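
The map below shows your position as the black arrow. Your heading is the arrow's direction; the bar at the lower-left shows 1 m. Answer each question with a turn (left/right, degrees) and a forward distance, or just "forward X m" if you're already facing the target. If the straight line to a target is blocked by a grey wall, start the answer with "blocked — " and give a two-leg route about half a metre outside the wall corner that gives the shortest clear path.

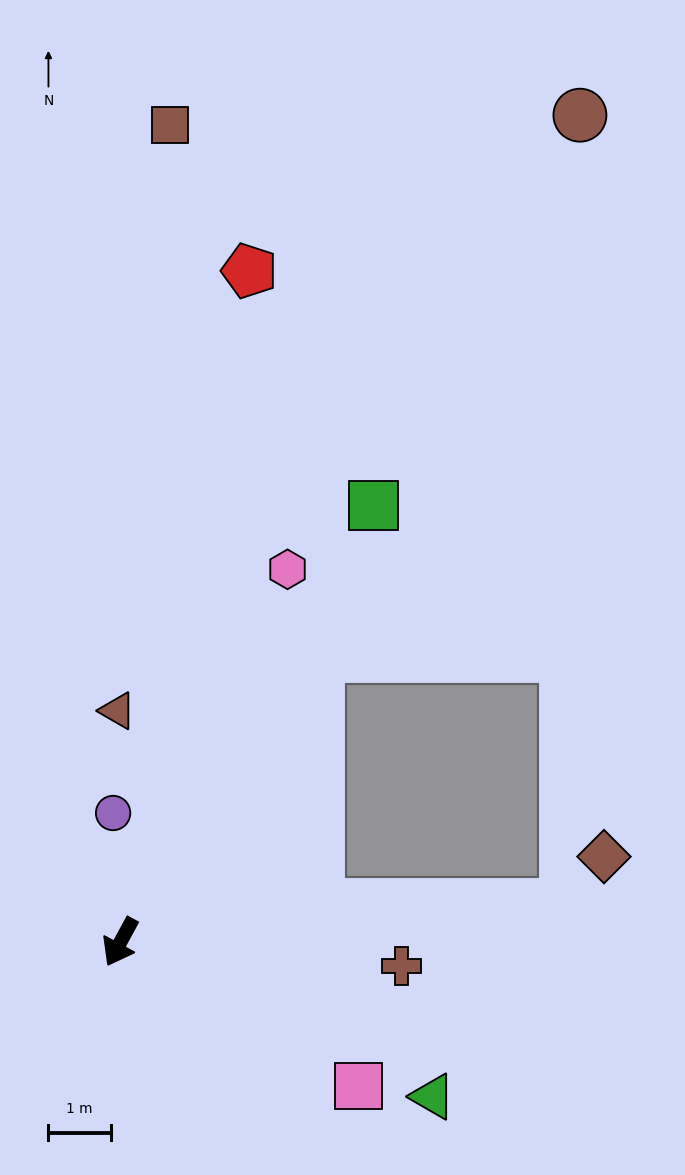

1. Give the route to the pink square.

turn left 87°, forward 4.5 m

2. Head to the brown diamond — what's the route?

blocked — turn left 123°, forward 7.2 m, then turn left 48°, forward 1.0 m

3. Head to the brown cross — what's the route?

turn left 114°, forward 4.5 m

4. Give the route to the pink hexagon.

turn right 176°, forward 6.6 m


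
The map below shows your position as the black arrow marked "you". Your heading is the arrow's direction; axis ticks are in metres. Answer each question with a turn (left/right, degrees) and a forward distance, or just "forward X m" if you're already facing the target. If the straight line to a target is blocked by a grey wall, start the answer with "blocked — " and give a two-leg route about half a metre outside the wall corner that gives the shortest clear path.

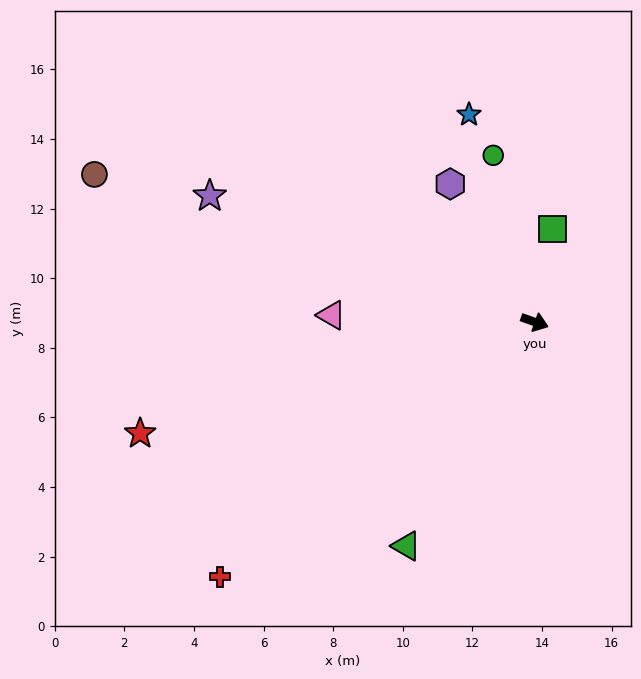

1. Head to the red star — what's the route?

turn right 145°, forward 11.8 m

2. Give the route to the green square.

turn left 99°, forward 2.7 m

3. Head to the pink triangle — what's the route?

turn right 162°, forward 5.8 m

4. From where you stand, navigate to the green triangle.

turn right 100°, forward 7.4 m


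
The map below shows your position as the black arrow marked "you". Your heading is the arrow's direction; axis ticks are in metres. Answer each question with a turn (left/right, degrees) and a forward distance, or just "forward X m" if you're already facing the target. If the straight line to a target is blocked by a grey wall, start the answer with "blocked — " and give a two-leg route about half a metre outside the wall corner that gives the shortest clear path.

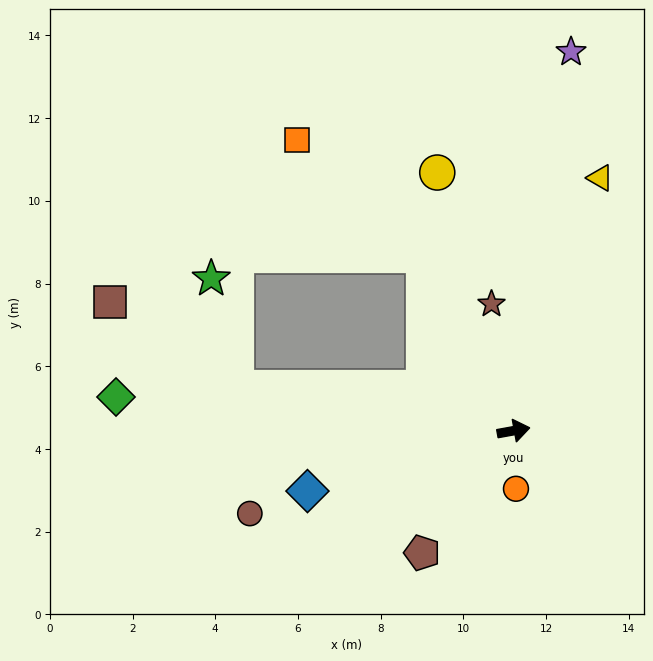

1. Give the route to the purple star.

turn left 71°, forward 9.3 m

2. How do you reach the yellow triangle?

turn left 61°, forward 6.5 m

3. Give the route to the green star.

blocked — turn left 161°, forward 6.8 m, then turn right 68°, forward 2.7 m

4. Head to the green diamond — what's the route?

turn left 165°, forward 9.6 m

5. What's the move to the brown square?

blocked — turn left 161°, forward 6.8 m, then turn right 25°, forward 3.7 m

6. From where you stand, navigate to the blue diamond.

turn right 174°, forward 5.2 m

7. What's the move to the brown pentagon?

turn right 137°, forward 3.7 m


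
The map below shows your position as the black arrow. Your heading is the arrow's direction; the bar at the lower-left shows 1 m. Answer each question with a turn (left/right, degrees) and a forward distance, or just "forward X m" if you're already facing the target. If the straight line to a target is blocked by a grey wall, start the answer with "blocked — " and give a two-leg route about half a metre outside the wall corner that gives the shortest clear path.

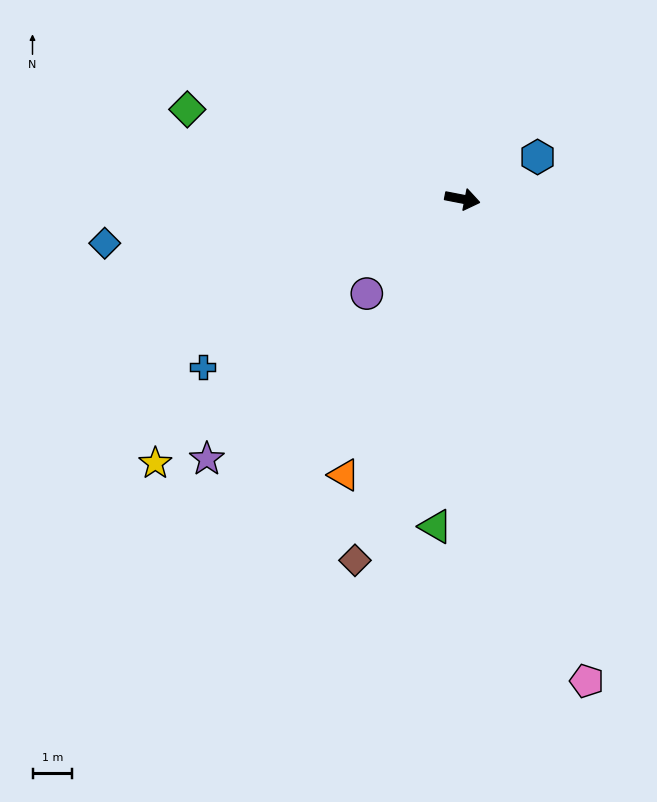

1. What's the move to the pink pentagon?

turn right 65°, forward 12.6 m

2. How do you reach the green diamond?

turn left 173°, forward 7.3 m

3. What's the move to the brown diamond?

turn right 96°, forward 9.6 m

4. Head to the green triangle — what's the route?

turn right 84°, forward 8.3 m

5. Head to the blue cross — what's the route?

turn right 136°, forward 7.8 m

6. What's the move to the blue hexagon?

turn left 40°, forward 2.2 m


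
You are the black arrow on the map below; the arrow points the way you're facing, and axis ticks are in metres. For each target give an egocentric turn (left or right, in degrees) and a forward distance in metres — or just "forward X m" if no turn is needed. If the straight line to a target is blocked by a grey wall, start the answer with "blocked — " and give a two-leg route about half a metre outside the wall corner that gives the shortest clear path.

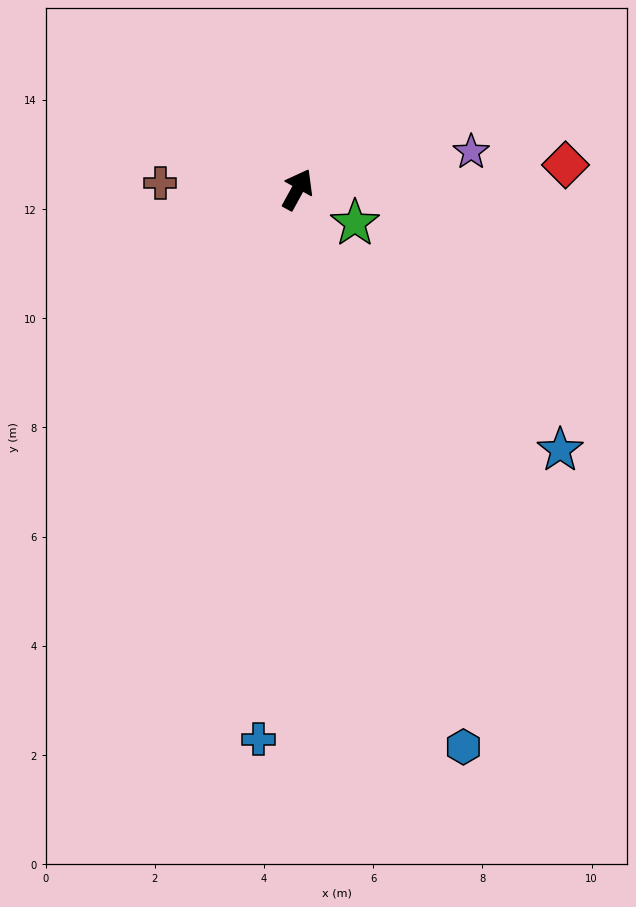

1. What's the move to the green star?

turn right 92°, forward 1.2 m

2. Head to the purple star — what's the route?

turn right 49°, forward 3.3 m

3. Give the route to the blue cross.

turn right 155°, forward 10.1 m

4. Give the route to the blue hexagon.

turn right 135°, forward 10.7 m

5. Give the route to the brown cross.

turn left 116°, forward 2.5 m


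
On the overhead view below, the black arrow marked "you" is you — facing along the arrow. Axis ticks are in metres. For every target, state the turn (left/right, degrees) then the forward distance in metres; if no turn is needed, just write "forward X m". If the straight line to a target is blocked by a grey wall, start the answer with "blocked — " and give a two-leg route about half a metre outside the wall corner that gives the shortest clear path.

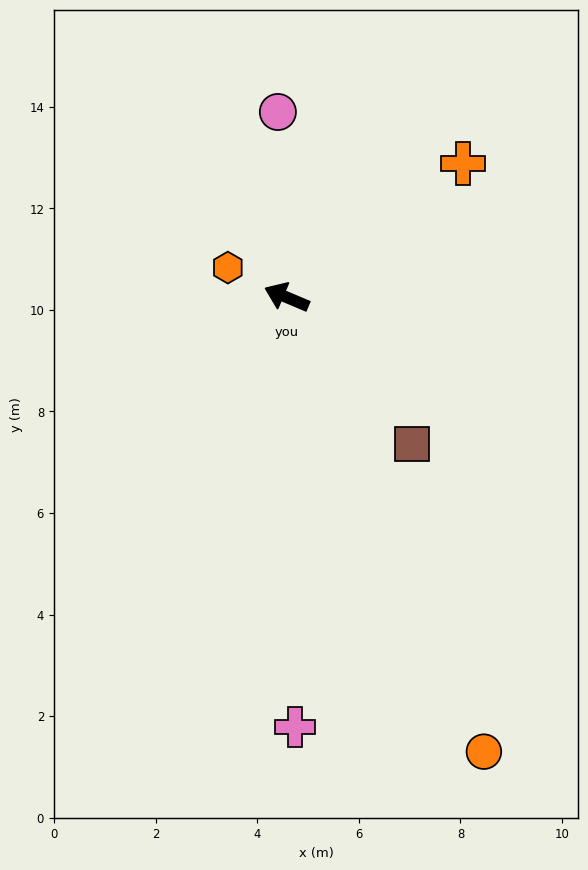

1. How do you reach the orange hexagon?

turn right 4°, forward 1.3 m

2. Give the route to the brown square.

turn left 153°, forward 3.8 m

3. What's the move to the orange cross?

turn right 120°, forward 4.4 m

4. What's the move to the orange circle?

turn left 136°, forward 9.8 m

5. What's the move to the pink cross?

turn left 114°, forward 8.5 m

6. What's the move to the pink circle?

turn right 64°, forward 3.7 m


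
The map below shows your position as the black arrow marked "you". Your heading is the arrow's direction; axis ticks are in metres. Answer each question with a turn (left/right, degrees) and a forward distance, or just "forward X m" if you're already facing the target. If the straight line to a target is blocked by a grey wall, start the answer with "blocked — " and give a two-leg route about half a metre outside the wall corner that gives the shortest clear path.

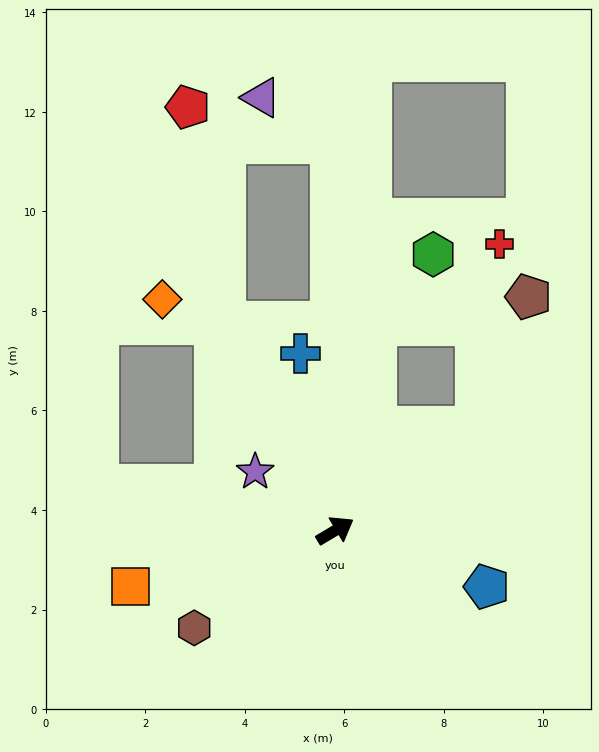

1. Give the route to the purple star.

turn left 113°, forward 2.0 m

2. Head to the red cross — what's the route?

blocked — turn left 5°, forward 3.5 m, then turn left 47°, forward 3.7 m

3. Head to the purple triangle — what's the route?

blocked — turn left 60°, forward 7.8 m, then turn left 56°, forward 1.7 m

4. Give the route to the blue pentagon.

turn right 51°, forward 3.2 m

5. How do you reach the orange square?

turn left 164°, forward 4.3 m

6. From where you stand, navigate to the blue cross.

turn left 70°, forward 3.6 m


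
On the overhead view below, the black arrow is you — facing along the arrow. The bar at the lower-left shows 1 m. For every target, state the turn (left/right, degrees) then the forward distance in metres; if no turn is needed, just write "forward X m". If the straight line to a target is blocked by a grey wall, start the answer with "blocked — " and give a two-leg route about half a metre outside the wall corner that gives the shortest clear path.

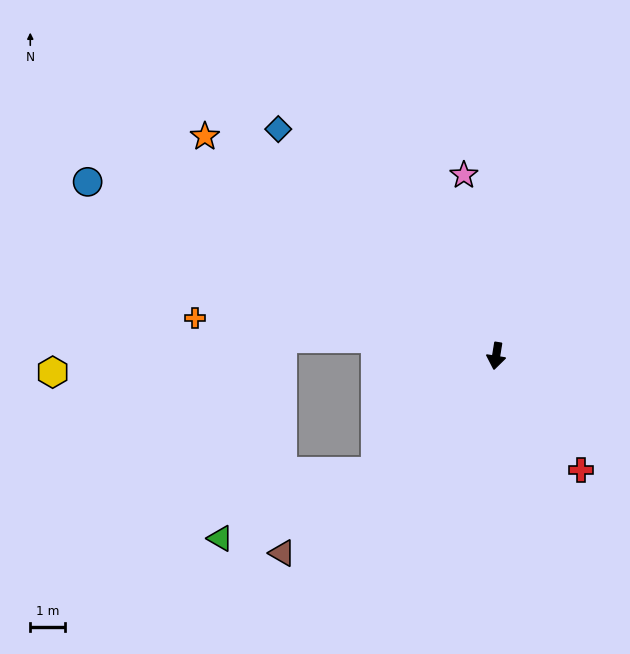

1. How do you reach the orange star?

turn right 118°, forward 10.6 m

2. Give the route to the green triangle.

blocked — turn right 37°, forward 4.9 m, then turn right 20°, forward 4.9 m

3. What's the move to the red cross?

turn left 46°, forward 4.1 m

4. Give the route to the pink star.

turn right 161°, forward 5.4 m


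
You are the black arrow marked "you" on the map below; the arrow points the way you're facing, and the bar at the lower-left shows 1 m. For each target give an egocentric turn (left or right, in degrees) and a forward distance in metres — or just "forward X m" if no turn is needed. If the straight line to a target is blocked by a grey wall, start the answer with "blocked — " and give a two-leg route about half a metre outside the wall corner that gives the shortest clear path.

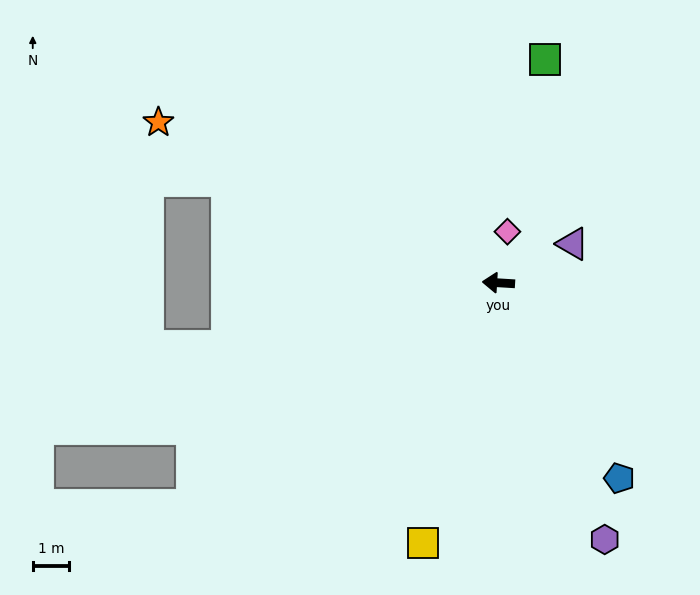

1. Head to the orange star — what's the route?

turn right 22°, forward 10.4 m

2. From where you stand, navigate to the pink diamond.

turn right 96°, forward 1.4 m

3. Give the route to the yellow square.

turn left 77°, forward 7.5 m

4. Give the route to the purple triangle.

turn right 149°, forward 2.3 m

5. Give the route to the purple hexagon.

turn left 116°, forward 7.7 m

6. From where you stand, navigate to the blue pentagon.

turn left 125°, forward 6.3 m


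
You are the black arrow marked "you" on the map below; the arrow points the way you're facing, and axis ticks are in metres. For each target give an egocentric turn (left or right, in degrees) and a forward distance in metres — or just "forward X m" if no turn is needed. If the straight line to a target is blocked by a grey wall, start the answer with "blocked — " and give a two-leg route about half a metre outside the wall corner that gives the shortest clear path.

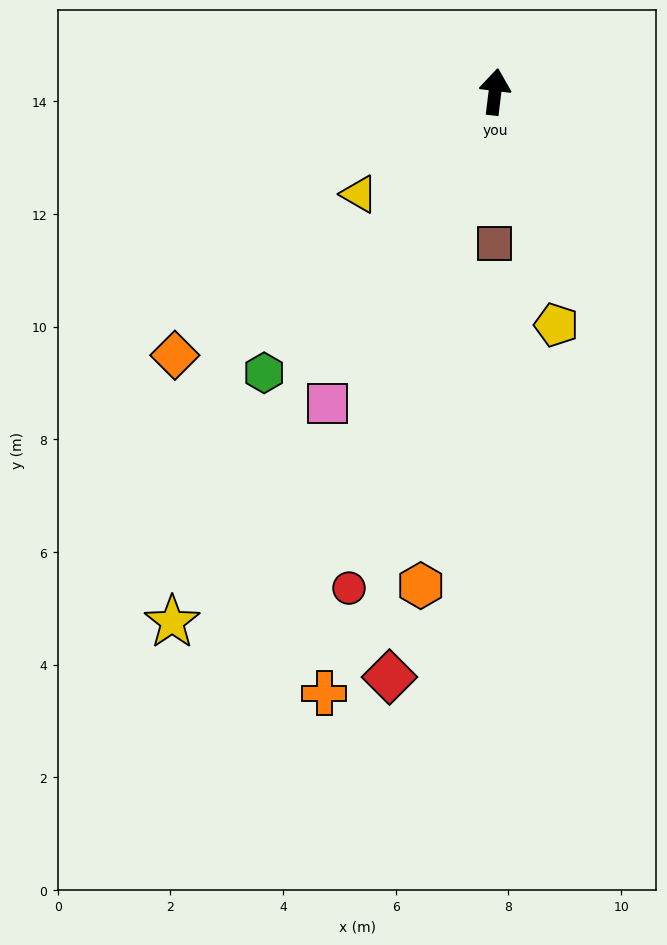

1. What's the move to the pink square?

turn left 159°, forward 6.3 m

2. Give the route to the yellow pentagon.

turn right 158°, forward 4.3 m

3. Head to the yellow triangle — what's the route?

turn left 134°, forward 3.0 m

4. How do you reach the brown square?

turn right 173°, forward 2.7 m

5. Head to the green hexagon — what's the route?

turn left 148°, forward 6.5 m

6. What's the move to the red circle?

turn left 171°, forward 9.2 m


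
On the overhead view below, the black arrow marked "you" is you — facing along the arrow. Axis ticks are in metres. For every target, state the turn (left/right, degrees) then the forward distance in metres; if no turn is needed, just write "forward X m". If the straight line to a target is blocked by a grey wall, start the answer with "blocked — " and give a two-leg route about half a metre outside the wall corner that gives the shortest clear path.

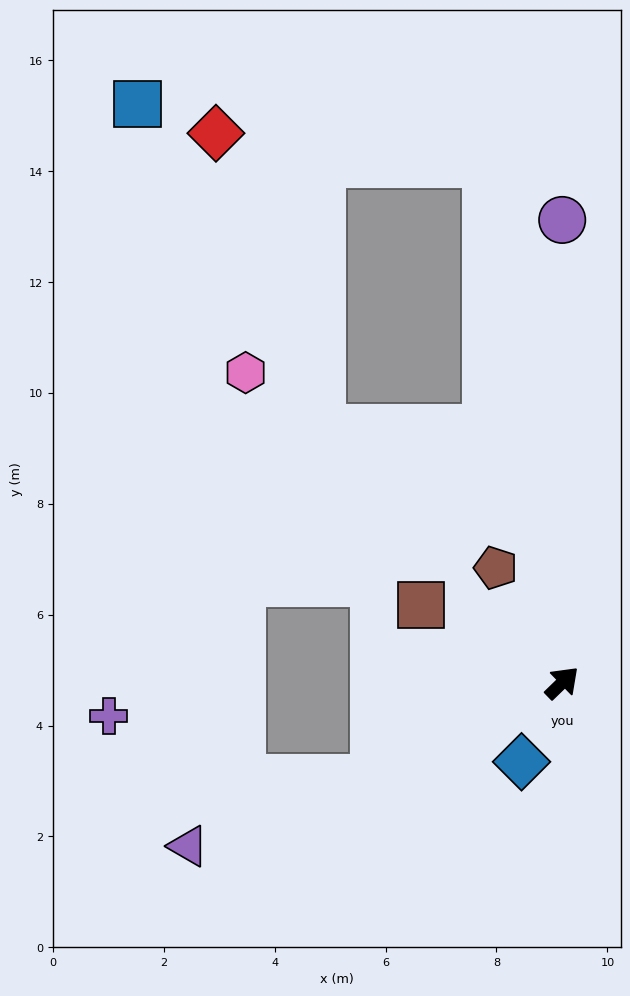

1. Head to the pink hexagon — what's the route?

turn left 91°, forward 8.0 m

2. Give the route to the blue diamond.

turn right 161°, forward 1.6 m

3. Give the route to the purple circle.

turn left 46°, forward 8.3 m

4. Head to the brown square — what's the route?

turn left 107°, forward 2.9 m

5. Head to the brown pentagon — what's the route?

turn left 76°, forward 2.4 m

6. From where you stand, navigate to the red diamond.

blocked — turn left 54°, forward 9.5 m, then turn left 75°, forward 4.9 m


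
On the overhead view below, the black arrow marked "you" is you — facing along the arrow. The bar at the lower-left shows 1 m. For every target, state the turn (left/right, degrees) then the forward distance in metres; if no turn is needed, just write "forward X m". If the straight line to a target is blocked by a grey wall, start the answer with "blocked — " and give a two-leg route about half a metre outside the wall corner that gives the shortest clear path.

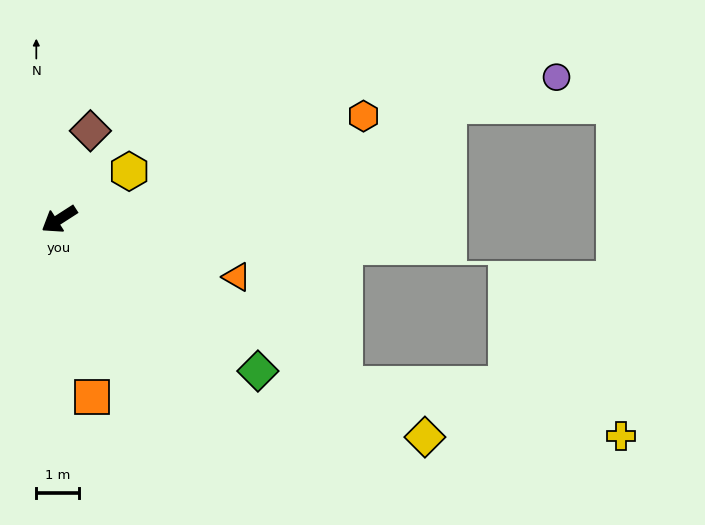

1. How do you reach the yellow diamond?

turn left 116°, forward 9.9 m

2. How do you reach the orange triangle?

turn left 129°, forward 4.3 m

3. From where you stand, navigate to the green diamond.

turn left 110°, forward 5.8 m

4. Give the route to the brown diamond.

turn right 142°, forward 2.2 m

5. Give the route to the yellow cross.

blocked — turn left 117°, forward 7.7 m, then turn left 20°, forward 6.5 m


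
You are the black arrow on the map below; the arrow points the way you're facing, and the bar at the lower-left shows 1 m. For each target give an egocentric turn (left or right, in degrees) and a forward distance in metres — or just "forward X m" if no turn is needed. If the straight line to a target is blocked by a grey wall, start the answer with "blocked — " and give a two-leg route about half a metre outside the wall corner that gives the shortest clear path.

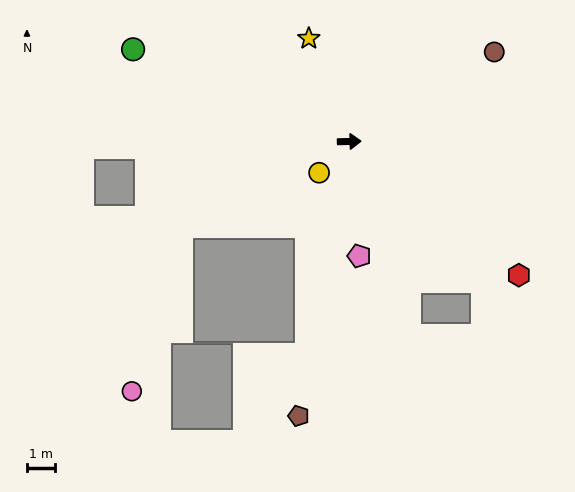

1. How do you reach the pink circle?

blocked — turn right 155°, forward 6.7 m, then turn left 47°, forward 6.1 m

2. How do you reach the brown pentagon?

turn right 102°, forward 9.9 m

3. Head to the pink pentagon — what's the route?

turn right 86°, forward 4.1 m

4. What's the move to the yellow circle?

turn right 135°, forward 1.5 m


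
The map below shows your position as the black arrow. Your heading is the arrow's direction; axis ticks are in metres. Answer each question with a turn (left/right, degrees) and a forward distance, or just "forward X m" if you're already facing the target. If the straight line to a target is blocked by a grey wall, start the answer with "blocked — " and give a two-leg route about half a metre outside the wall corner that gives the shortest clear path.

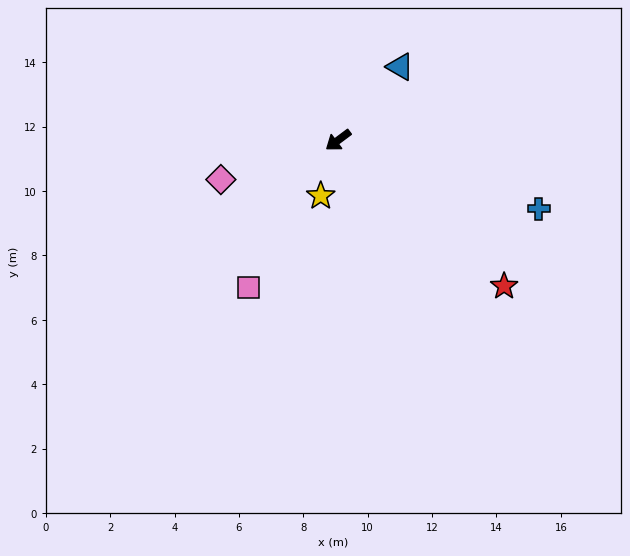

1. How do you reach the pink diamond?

turn right 18°, forward 3.8 m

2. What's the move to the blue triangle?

turn right 167°, forward 3.0 m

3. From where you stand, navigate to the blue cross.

turn left 124°, forward 6.6 m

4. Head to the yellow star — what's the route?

turn left 36°, forward 1.8 m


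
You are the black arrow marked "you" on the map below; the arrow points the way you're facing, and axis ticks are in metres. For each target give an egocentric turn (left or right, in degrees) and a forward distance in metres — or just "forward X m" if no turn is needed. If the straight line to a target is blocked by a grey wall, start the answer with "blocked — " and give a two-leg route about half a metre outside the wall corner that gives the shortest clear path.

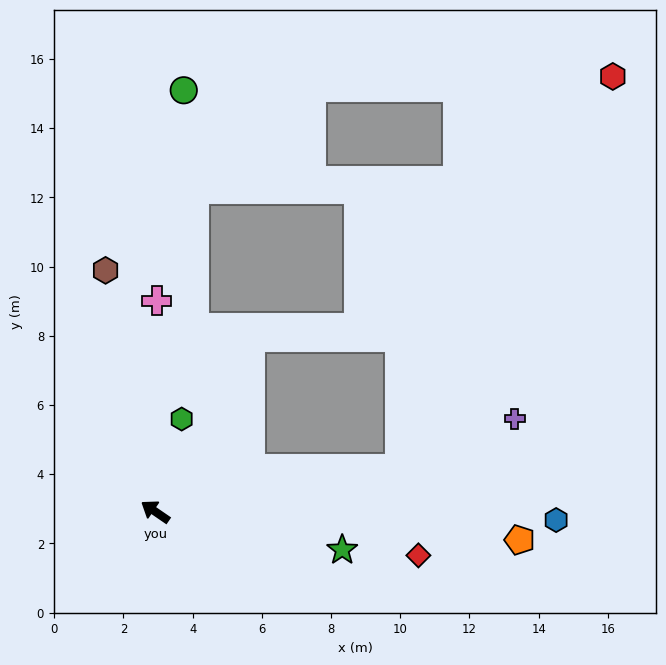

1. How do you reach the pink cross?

turn right 56°, forward 6.1 m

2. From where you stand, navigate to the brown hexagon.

turn right 44°, forward 7.1 m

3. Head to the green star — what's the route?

turn right 157°, forward 5.5 m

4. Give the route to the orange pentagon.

turn right 150°, forward 10.6 m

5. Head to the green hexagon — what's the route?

turn right 71°, forward 2.8 m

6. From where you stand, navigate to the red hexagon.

blocked — turn right 136°, forward 7.2 m, then turn left 52°, forward 12.9 m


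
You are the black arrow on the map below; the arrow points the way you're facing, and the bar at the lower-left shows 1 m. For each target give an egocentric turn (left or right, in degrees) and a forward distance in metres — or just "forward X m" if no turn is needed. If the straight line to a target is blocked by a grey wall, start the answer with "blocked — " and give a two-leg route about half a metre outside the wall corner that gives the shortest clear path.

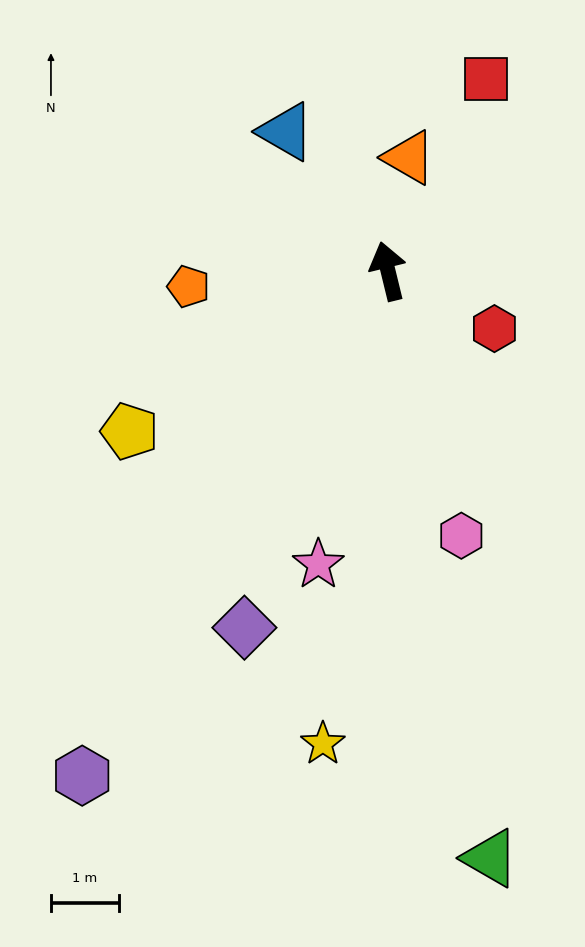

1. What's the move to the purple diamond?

turn left 144°, forward 5.7 m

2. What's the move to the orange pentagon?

turn left 81°, forward 3.0 m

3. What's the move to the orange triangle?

turn right 24°, forward 1.7 m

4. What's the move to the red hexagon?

turn right 132°, forward 1.8 m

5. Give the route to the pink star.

turn left 153°, forward 4.5 m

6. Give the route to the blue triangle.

turn left 23°, forward 2.6 m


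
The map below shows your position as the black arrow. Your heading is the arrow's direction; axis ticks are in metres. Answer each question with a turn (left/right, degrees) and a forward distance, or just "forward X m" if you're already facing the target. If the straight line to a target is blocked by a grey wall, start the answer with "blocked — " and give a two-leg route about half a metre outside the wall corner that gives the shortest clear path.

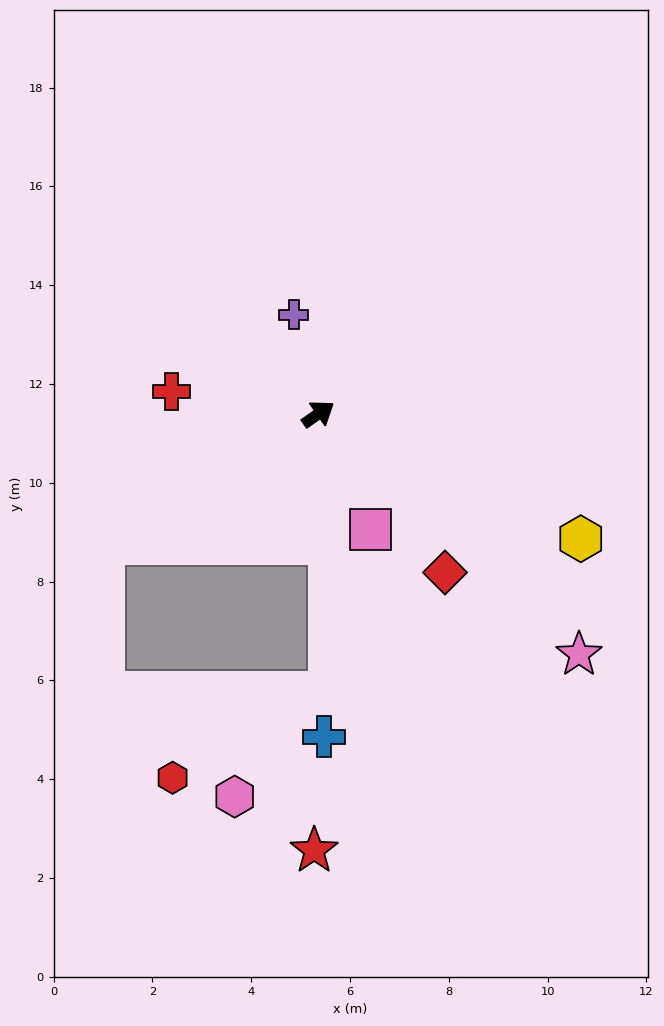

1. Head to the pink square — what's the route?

turn right 101°, forward 2.6 m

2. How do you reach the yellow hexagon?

turn right 60°, forward 5.9 m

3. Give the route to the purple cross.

turn left 69°, forward 2.1 m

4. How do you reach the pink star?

turn right 78°, forward 7.2 m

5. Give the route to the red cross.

turn left 136°, forward 3.0 m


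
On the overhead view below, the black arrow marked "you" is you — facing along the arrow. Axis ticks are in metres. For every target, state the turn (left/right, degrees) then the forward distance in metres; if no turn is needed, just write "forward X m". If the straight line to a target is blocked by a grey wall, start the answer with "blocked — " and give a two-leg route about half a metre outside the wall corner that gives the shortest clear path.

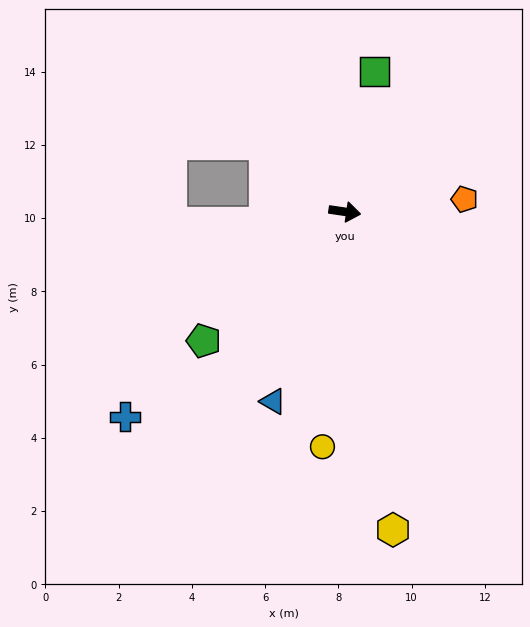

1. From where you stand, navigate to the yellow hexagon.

turn right 73°, forward 8.8 m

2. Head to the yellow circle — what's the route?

turn right 87°, forward 6.4 m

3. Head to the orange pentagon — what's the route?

turn left 14°, forward 3.3 m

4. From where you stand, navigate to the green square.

turn left 86°, forward 3.9 m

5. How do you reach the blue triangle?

turn right 102°, forward 5.5 m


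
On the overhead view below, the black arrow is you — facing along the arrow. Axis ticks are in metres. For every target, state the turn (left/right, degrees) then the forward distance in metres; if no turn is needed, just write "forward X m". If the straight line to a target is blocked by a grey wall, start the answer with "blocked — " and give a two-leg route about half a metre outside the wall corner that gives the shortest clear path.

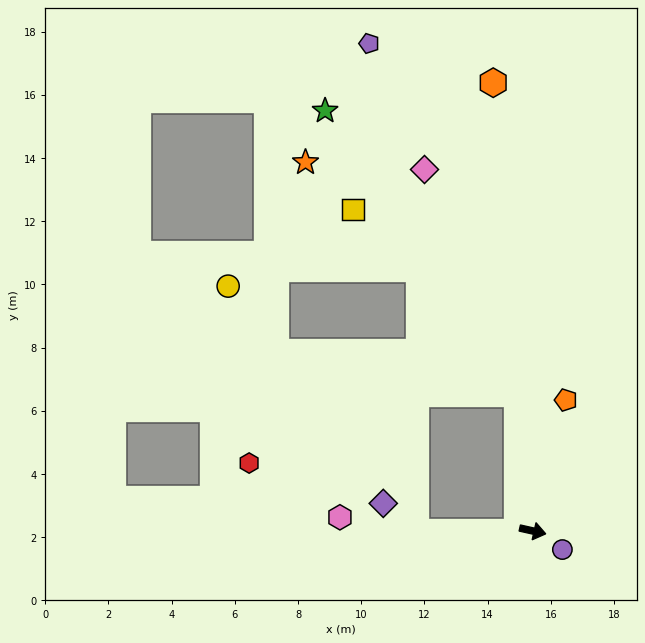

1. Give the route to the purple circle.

turn right 19°, forward 1.1 m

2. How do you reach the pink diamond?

blocked — turn left 109°, forward 4.4 m, then turn left 16°, forward 7.7 m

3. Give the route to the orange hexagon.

turn left 108°, forward 14.2 m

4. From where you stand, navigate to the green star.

blocked — turn left 109°, forward 4.4 m, then turn left 28°, forward 10.8 m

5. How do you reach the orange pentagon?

turn left 88°, forward 4.3 m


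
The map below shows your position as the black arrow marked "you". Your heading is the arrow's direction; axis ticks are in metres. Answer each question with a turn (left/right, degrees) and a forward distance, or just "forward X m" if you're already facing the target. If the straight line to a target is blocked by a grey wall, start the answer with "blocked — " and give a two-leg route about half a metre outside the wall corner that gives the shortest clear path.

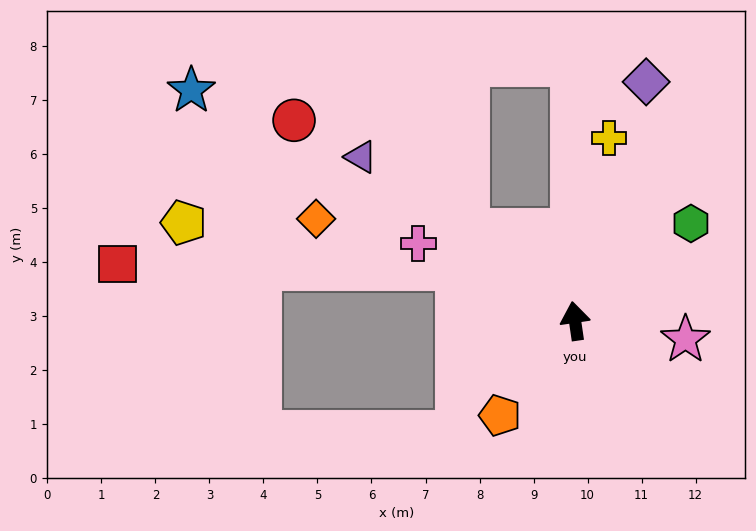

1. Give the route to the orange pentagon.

turn left 133°, forward 2.2 m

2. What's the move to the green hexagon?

turn right 58°, forward 2.8 m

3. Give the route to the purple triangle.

turn left 44°, forward 5.0 m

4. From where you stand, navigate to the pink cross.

turn left 55°, forward 3.2 m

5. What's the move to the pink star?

turn right 108°, forward 2.1 m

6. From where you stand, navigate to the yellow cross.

turn right 19°, forward 3.4 m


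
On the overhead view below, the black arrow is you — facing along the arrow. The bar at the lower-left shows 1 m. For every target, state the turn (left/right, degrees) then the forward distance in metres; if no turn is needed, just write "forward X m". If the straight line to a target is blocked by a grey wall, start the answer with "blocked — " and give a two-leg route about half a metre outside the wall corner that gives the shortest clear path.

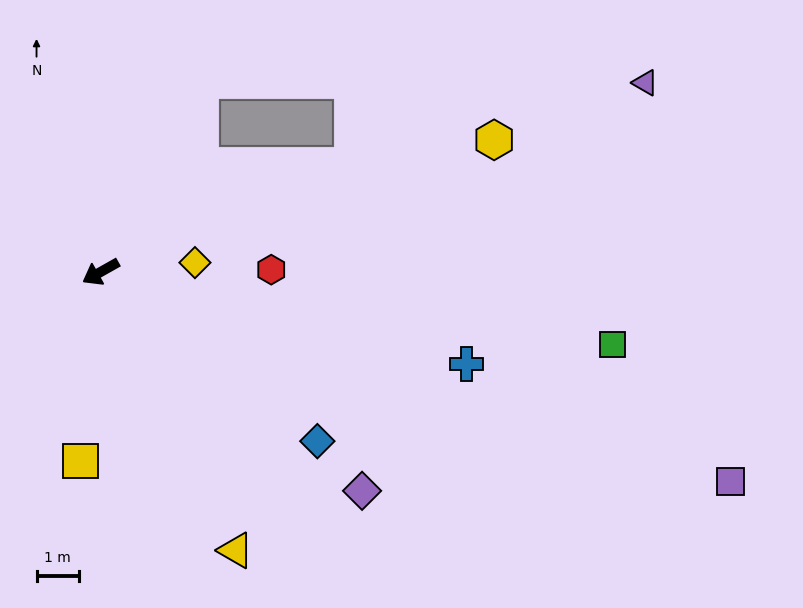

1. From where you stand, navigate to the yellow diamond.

turn left 156°, forward 2.2 m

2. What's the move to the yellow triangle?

turn left 86°, forward 7.3 m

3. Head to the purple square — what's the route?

turn left 132°, forward 15.7 m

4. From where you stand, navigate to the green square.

turn left 143°, forward 12.2 m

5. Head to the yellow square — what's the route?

turn left 54°, forward 4.5 m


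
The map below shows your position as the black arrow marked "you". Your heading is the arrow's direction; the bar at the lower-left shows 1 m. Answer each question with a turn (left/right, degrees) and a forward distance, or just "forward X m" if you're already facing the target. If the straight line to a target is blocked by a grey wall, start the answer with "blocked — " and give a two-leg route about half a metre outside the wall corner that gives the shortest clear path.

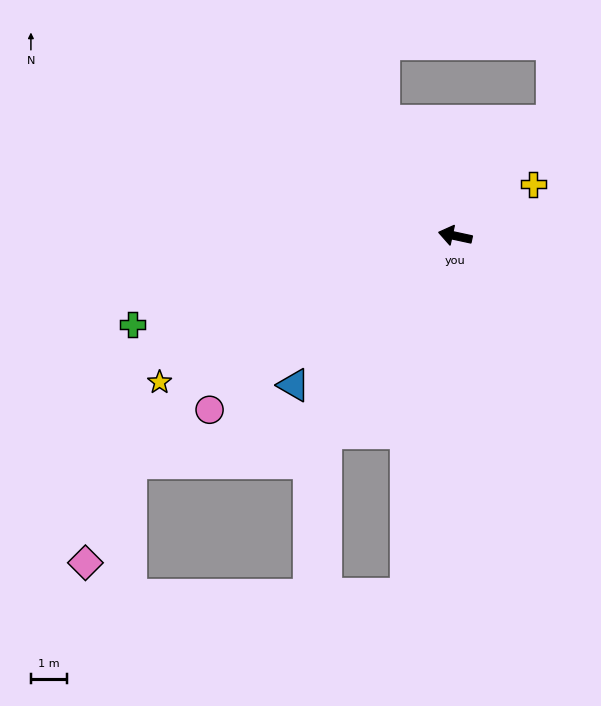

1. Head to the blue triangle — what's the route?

turn left 55°, forward 6.0 m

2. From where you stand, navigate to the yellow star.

turn left 39°, forward 9.0 m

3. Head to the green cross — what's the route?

turn left 28°, forward 9.1 m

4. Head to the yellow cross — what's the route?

turn right 134°, forward 2.6 m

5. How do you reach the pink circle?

turn left 47°, forward 8.2 m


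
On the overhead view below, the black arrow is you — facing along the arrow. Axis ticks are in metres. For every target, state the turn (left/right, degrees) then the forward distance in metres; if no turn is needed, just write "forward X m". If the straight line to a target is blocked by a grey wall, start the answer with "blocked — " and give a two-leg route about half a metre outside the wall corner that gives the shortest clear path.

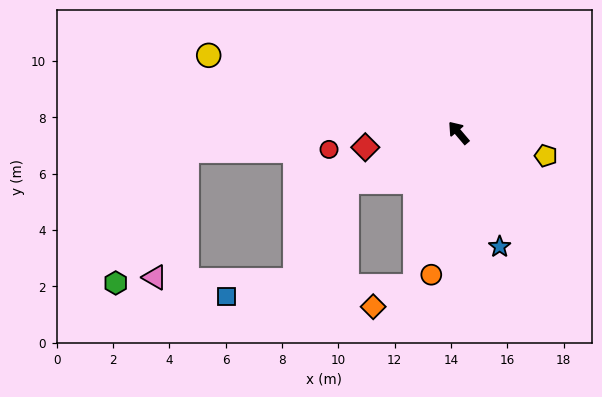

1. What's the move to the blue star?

turn left 159°, forward 4.3 m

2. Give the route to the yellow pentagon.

turn right 145°, forward 3.2 m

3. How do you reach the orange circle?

turn left 129°, forward 5.1 m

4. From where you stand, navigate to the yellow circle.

turn left 32°, forward 9.3 m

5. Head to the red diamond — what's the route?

turn left 59°, forward 3.3 m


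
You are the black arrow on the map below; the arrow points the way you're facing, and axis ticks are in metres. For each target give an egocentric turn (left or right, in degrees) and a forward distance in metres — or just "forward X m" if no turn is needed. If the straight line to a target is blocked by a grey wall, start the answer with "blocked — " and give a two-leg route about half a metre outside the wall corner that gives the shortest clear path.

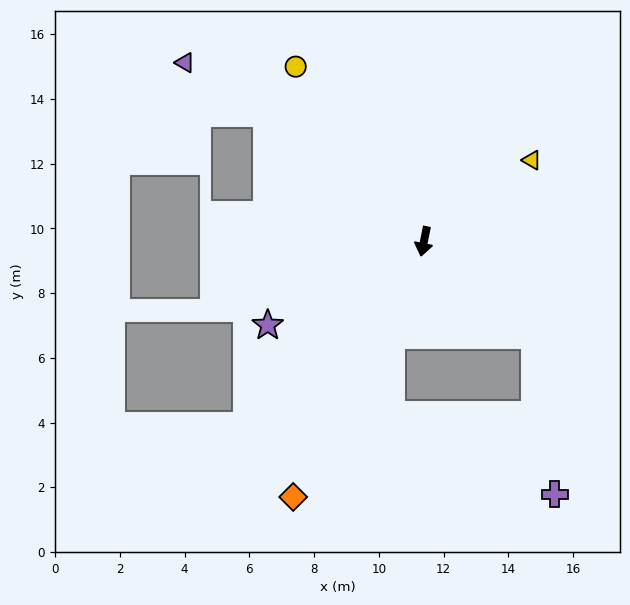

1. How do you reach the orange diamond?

turn right 16°, forward 8.9 m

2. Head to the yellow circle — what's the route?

turn right 132°, forward 6.7 m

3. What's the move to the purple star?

turn right 50°, forward 5.5 m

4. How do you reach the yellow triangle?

turn left 138°, forward 4.2 m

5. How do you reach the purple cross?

blocked — turn left 61°, forward 4.5 m, then turn right 43°, forward 5.0 m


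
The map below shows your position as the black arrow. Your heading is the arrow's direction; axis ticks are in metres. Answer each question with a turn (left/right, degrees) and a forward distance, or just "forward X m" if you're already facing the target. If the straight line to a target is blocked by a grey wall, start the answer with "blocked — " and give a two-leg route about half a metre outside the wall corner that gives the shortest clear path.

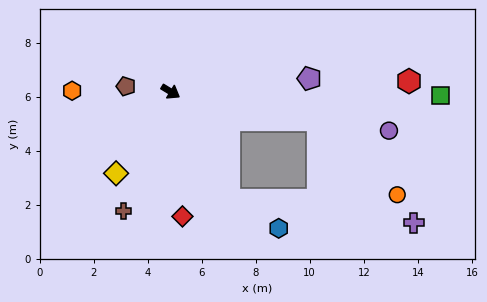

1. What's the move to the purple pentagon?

turn left 37°, forward 5.2 m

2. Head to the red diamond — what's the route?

turn right 53°, forward 4.6 m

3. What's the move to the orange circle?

blocked — turn left 21°, forward 5.6 m, then turn right 33°, forward 4.0 m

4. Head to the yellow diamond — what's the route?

turn right 92°, forward 3.6 m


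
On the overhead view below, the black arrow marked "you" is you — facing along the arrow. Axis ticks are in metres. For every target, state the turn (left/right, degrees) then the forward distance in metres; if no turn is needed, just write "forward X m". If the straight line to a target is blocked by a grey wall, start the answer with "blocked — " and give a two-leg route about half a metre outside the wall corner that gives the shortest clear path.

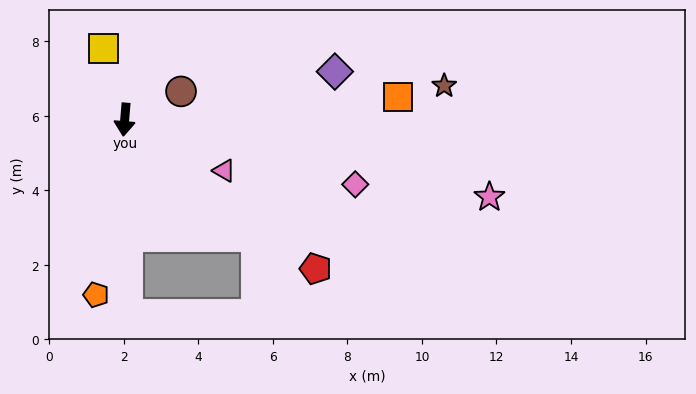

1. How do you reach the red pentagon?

turn left 57°, forward 6.5 m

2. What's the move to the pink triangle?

turn left 68°, forward 3.0 m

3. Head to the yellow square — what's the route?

turn right 158°, forward 2.0 m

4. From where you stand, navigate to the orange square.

turn left 100°, forward 7.4 m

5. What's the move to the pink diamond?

turn left 79°, forward 6.4 m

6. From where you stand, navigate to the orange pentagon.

turn right 5°, forward 4.8 m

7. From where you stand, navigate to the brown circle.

turn left 121°, forward 1.7 m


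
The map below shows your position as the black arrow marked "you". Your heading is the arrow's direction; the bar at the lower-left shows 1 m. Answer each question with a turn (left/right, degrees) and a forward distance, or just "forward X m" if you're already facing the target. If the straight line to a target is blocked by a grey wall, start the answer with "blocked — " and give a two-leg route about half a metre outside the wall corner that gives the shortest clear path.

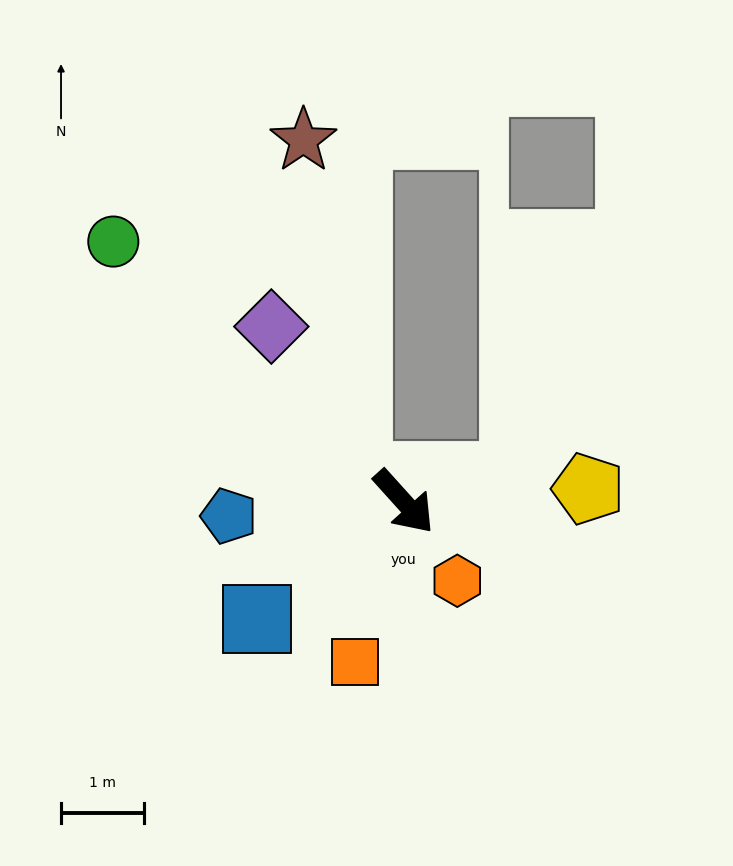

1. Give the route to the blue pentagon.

turn right 127°, forward 2.1 m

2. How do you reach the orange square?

turn right 59°, forward 2.0 m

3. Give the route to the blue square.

turn right 93°, forward 2.3 m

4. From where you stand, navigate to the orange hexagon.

turn right 8°, forward 1.1 m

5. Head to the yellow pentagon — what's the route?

turn left 52°, forward 2.2 m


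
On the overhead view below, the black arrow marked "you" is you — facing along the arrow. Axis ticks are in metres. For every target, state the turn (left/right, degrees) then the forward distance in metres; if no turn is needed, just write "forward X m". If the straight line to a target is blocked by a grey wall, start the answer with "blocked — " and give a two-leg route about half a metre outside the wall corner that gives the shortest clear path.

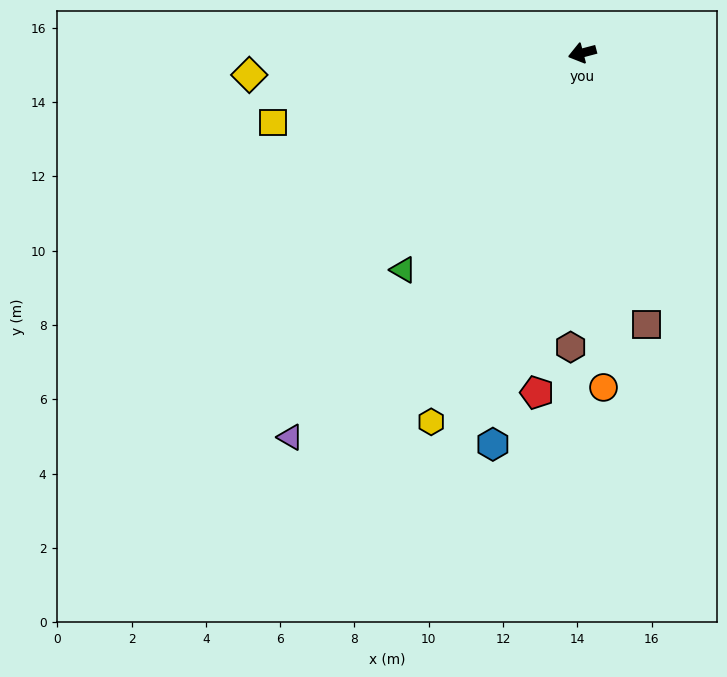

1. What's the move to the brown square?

turn left 89°, forward 7.5 m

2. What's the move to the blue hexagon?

turn left 62°, forward 10.8 m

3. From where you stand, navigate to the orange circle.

turn left 79°, forward 9.0 m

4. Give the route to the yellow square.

turn right 2°, forward 8.5 m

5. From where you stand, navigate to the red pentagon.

turn left 68°, forward 9.2 m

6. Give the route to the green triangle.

turn left 36°, forward 7.6 m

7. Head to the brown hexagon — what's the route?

turn left 73°, forward 7.9 m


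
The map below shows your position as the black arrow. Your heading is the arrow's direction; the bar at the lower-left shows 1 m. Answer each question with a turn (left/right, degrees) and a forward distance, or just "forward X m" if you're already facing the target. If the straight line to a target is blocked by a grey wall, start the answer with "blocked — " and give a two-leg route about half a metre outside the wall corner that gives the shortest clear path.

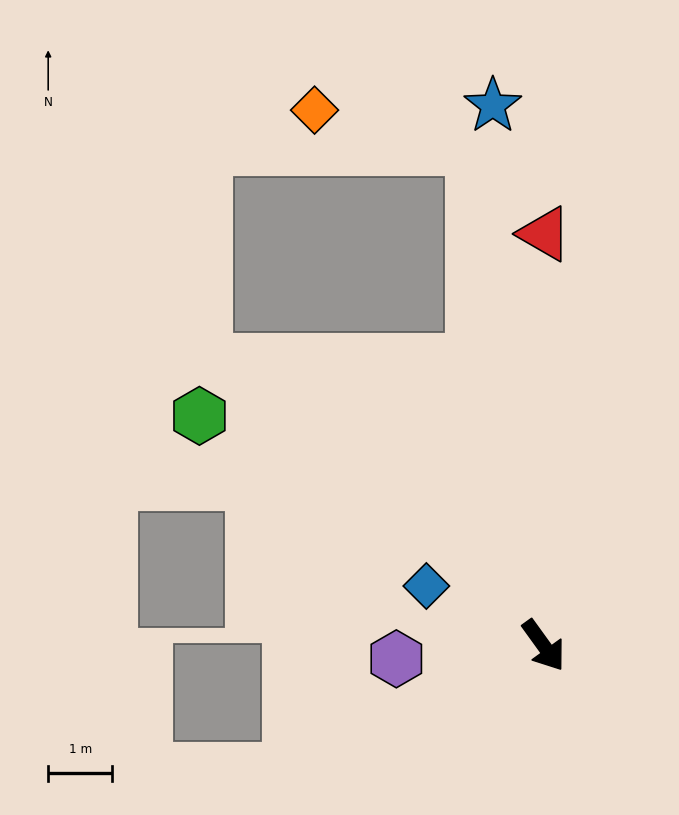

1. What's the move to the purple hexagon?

turn right 121°, forward 2.3 m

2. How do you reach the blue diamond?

turn right 153°, forward 2.0 m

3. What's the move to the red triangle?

turn left 144°, forward 6.4 m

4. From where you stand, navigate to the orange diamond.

blocked — turn left 152°, forward 7.8 m, then turn left 69°, forward 2.5 m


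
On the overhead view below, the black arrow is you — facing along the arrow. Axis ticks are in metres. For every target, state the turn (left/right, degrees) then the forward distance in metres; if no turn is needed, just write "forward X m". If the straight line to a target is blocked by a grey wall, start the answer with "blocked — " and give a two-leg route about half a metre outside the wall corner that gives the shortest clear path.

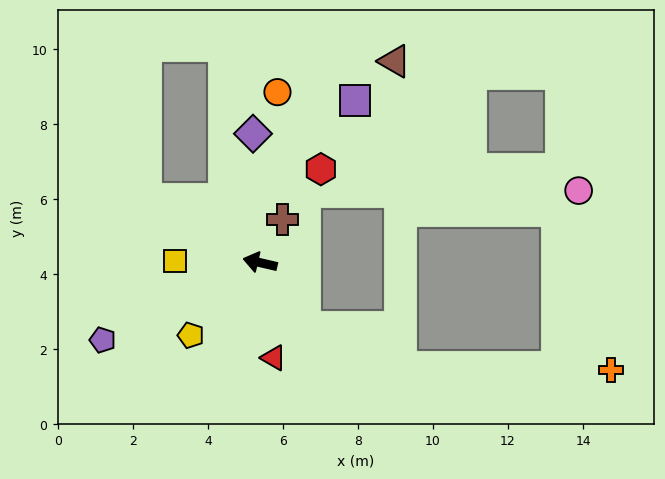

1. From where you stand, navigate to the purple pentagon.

turn left 39°, forward 4.7 m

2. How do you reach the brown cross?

turn right 104°, forward 1.3 m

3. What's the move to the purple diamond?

turn right 74°, forward 3.4 m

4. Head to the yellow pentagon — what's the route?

turn left 59°, forward 2.7 m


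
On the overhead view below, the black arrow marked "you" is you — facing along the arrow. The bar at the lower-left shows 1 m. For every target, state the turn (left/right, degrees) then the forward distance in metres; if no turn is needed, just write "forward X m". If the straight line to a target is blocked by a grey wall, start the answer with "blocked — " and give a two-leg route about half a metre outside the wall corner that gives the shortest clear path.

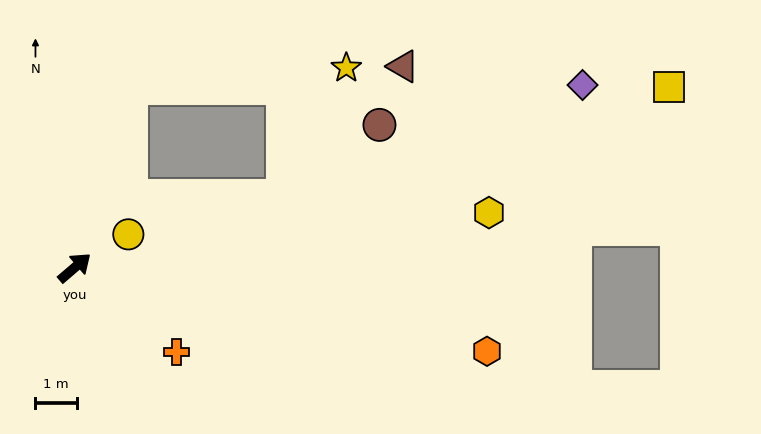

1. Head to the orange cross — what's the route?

turn right 80°, forward 3.2 m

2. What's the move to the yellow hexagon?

turn right 33°, forward 10.1 m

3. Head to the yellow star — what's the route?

blocked — turn left 32°, forward 4.5 m, then turn right 67°, forward 5.2 m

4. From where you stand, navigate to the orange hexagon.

turn right 52°, forward 10.1 m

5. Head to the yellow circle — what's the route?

turn right 9°, forward 1.5 m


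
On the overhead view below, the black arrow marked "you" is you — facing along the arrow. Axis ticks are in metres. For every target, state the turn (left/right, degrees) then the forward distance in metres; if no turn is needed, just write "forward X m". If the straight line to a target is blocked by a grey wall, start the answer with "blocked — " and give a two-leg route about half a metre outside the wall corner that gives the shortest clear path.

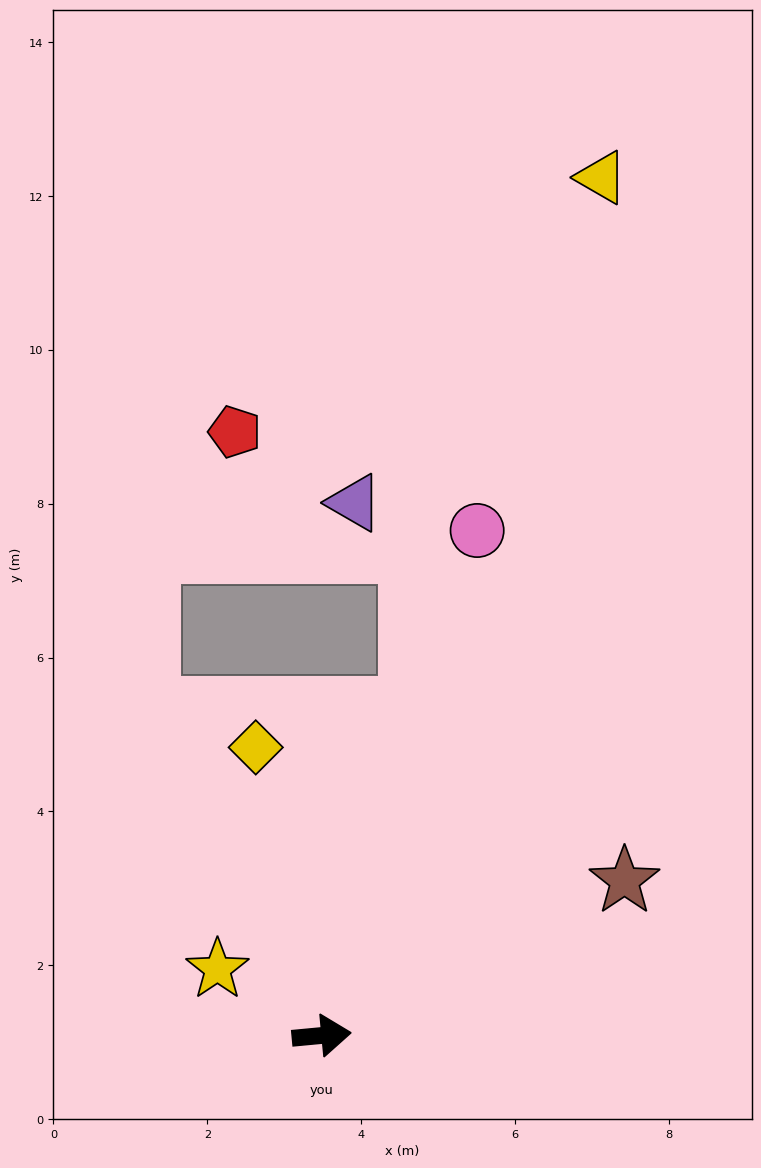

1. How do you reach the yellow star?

turn left 142°, forward 1.6 m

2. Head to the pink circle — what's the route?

turn left 68°, forward 6.9 m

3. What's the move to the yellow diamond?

turn left 98°, forward 3.8 m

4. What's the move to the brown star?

turn left 22°, forward 4.4 m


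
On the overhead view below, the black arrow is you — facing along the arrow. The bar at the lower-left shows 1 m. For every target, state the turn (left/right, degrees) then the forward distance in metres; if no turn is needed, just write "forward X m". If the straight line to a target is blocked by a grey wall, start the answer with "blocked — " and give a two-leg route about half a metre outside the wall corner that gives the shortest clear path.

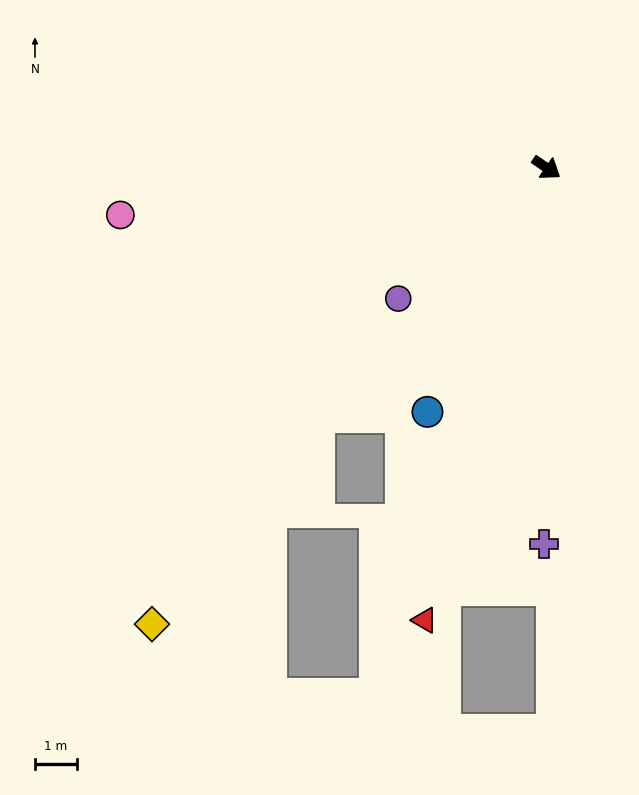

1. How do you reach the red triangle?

turn right 71°, forward 11.1 m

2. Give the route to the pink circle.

turn right 139°, forward 10.1 m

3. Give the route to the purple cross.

turn right 56°, forward 8.9 m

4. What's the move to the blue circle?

turn right 81°, forward 6.4 m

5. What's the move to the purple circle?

turn right 104°, forward 4.7 m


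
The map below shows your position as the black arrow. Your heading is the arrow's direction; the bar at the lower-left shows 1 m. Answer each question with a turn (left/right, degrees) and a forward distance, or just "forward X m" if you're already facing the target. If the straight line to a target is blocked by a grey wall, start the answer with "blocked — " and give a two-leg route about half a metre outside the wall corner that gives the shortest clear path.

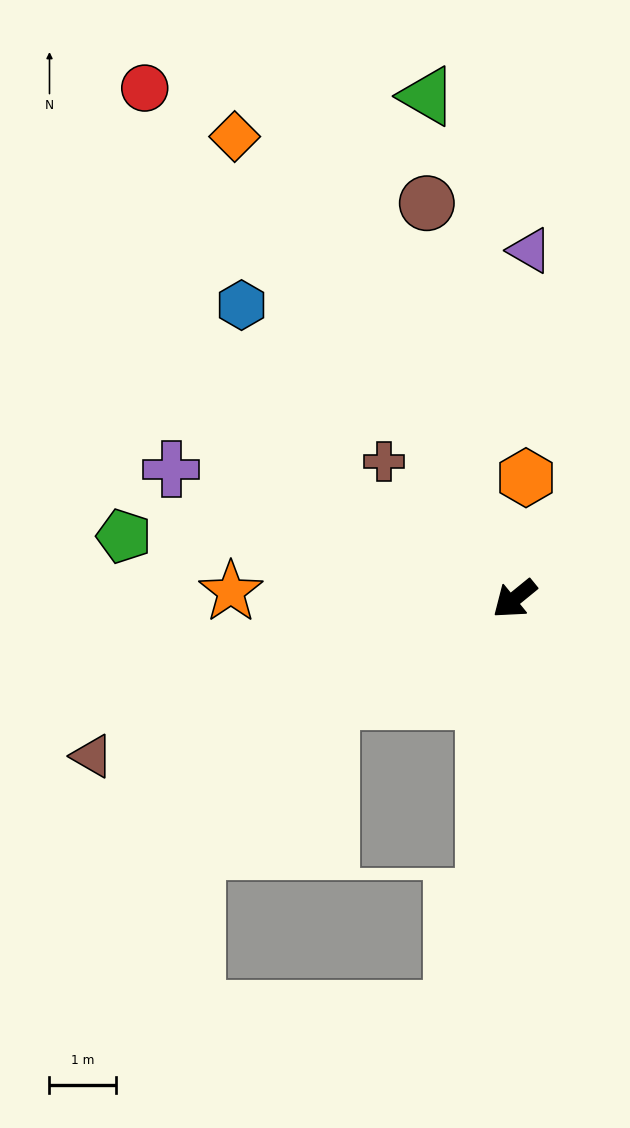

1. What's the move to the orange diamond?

turn right 98°, forward 8.1 m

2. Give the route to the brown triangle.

turn right 19°, forward 6.8 m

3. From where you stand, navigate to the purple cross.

turn right 60°, forward 5.5 m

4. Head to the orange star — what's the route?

turn right 41°, forward 4.3 m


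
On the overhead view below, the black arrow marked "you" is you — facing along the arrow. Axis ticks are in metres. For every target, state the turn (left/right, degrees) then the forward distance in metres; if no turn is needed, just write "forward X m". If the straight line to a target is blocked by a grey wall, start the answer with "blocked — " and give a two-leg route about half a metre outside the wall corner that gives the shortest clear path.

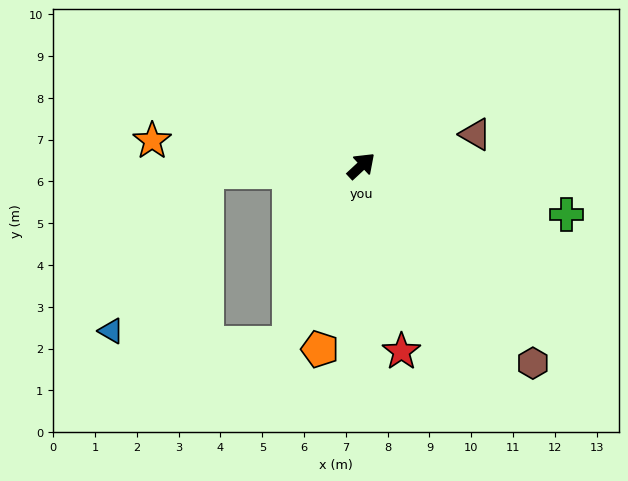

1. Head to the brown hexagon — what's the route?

turn right 92°, forward 6.3 m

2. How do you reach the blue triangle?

blocked — turn left 139°, forward 3.7 m, then turn left 57°, forward 4.4 m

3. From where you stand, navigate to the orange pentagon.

turn right 146°, forward 4.5 m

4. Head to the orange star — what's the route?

turn left 130°, forward 5.0 m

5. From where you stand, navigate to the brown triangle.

turn right 27°, forward 2.8 m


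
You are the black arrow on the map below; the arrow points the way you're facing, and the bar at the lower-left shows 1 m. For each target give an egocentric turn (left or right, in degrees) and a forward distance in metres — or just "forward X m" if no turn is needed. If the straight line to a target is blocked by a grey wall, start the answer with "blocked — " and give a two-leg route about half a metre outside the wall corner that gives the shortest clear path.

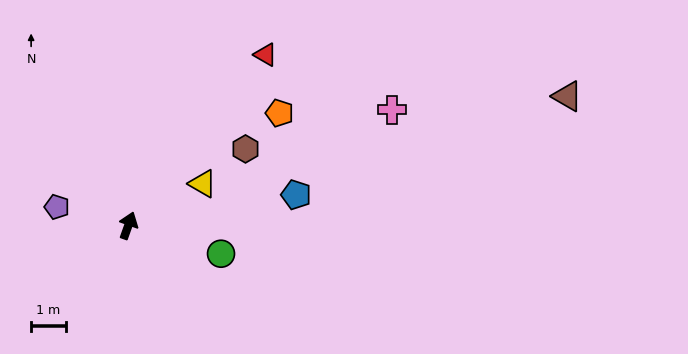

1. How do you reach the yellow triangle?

turn right 41°, forward 2.4 m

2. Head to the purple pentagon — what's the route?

turn left 95°, forward 2.1 m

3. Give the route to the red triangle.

turn right 19°, forward 6.3 m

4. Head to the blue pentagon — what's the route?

turn right 60°, forward 4.9 m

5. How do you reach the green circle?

turn right 87°, forward 2.8 m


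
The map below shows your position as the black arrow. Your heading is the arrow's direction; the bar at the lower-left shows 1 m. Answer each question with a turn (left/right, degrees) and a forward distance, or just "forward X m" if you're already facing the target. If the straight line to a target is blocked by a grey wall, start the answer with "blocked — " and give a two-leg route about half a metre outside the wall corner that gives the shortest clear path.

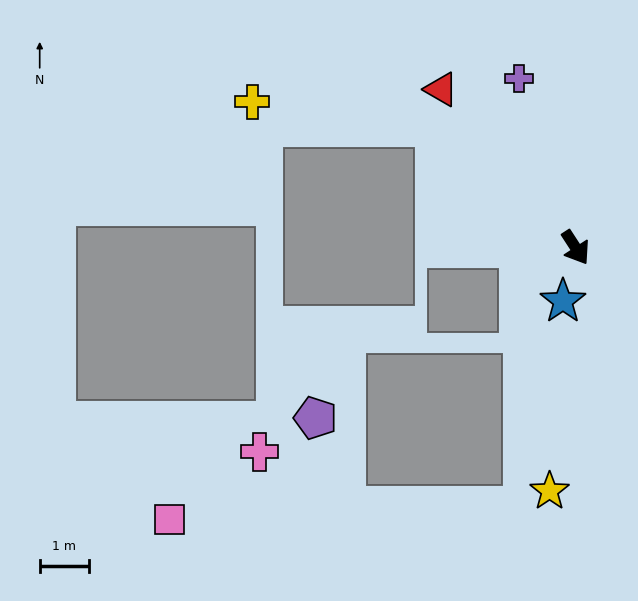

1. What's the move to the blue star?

turn right 46°, forward 1.1 m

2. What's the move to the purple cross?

turn left 165°, forward 3.6 m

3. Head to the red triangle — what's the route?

turn right 173°, forward 4.2 m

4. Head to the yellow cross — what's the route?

blocked — turn right 164°, forward 3.7 m, then turn left 33°, forward 3.8 m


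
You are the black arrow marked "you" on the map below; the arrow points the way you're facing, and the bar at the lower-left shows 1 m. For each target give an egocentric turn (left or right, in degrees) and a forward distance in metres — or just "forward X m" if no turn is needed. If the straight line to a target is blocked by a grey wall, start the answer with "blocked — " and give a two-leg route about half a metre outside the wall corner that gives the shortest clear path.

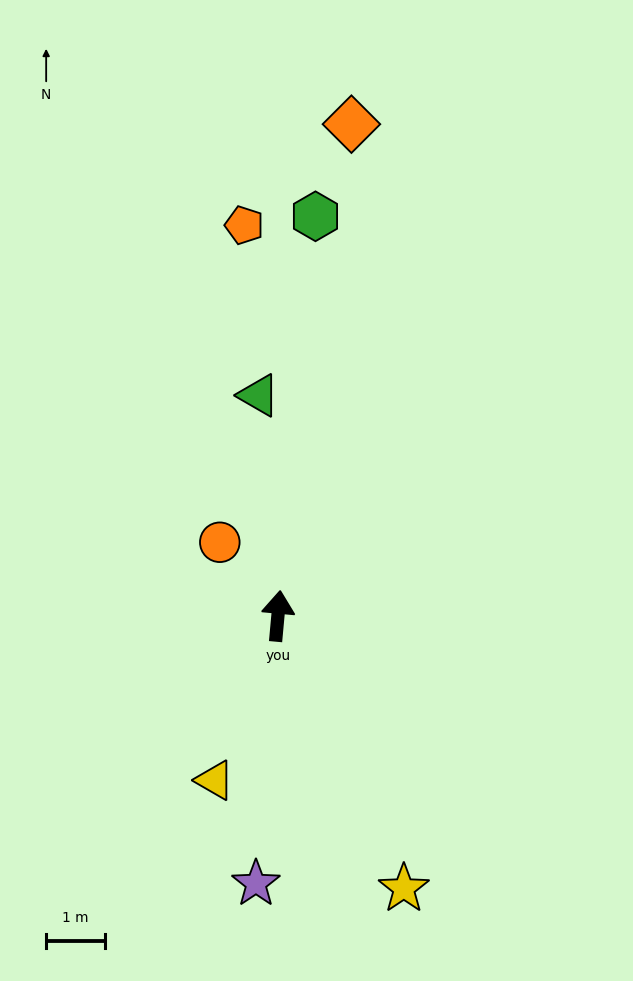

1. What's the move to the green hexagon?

forward 6.8 m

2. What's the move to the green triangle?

turn left 10°, forward 3.8 m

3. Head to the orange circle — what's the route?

turn left 44°, forward 1.6 m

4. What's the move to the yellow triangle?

turn left 164°, forward 3.0 m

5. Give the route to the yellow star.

turn right 150°, forward 5.1 m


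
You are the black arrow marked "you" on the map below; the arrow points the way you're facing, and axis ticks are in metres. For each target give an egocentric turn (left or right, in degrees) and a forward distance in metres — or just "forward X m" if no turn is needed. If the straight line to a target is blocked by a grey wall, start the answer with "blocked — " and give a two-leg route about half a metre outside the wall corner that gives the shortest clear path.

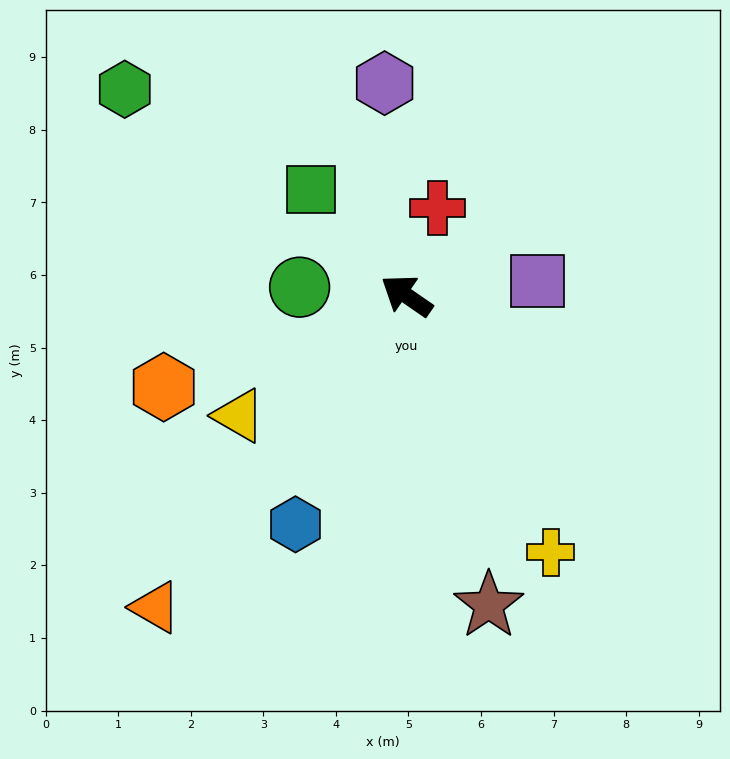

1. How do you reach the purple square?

turn right 139°, forward 1.8 m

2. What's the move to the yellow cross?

turn left 154°, forward 4.1 m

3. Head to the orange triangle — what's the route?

turn left 86°, forward 5.5 m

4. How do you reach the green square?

turn right 13°, forward 2.0 m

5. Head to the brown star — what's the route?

turn left 140°, forward 4.4 m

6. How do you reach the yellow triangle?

turn left 70°, forward 2.8 m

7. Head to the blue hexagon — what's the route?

turn left 99°, forward 3.5 m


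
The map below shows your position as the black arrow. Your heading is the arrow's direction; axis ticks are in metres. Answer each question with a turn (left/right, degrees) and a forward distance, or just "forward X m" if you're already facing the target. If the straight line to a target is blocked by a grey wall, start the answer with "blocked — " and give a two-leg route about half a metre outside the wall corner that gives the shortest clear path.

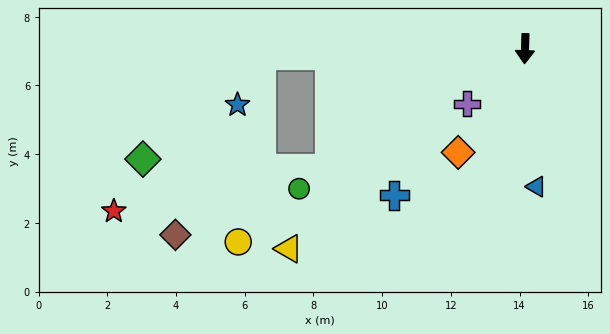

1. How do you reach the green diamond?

blocked — turn right 87°, forward 7.7 m, then turn left 40°, forward 4.6 m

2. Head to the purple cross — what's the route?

turn right 45°, forward 2.3 m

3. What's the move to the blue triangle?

turn left 7°, forward 4.0 m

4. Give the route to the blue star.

blocked — turn right 87°, forward 7.7 m, then turn left 63°, forward 1.6 m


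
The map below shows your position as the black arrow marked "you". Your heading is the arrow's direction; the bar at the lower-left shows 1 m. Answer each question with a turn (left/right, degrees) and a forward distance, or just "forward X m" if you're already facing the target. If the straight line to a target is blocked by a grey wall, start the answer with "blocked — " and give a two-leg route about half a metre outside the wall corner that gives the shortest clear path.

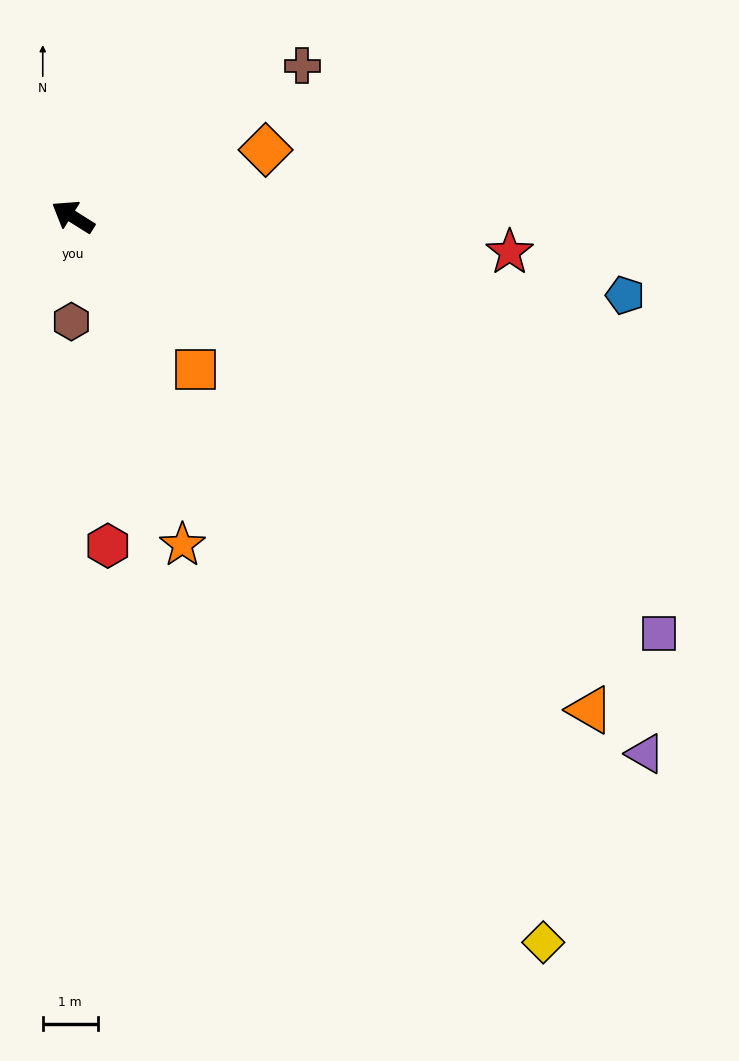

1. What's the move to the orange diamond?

turn right 129°, forward 3.7 m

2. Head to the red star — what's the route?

turn right 153°, forward 8.0 m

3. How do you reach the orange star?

turn left 141°, forward 6.3 m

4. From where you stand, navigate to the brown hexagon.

turn left 121°, forward 1.9 m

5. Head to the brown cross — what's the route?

turn right 115°, forward 5.0 m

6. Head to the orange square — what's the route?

turn left 161°, forward 3.6 m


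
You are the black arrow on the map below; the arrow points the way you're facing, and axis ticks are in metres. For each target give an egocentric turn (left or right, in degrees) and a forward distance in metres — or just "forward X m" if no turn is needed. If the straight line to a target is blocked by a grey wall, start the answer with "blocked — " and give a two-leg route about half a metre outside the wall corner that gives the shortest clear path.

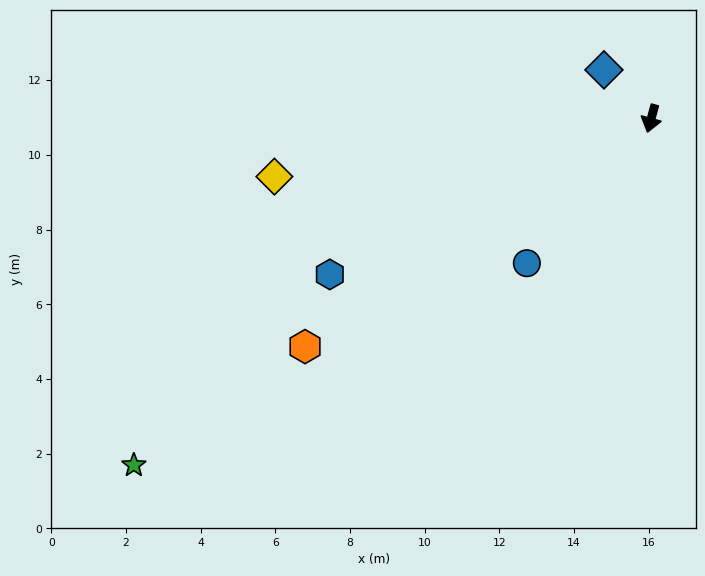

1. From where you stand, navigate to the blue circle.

turn right 25°, forward 5.1 m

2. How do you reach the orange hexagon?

turn right 41°, forward 11.1 m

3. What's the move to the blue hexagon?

turn right 49°, forward 9.6 m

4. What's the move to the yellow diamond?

turn right 66°, forward 10.2 m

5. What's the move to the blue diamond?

turn right 121°, forward 1.8 m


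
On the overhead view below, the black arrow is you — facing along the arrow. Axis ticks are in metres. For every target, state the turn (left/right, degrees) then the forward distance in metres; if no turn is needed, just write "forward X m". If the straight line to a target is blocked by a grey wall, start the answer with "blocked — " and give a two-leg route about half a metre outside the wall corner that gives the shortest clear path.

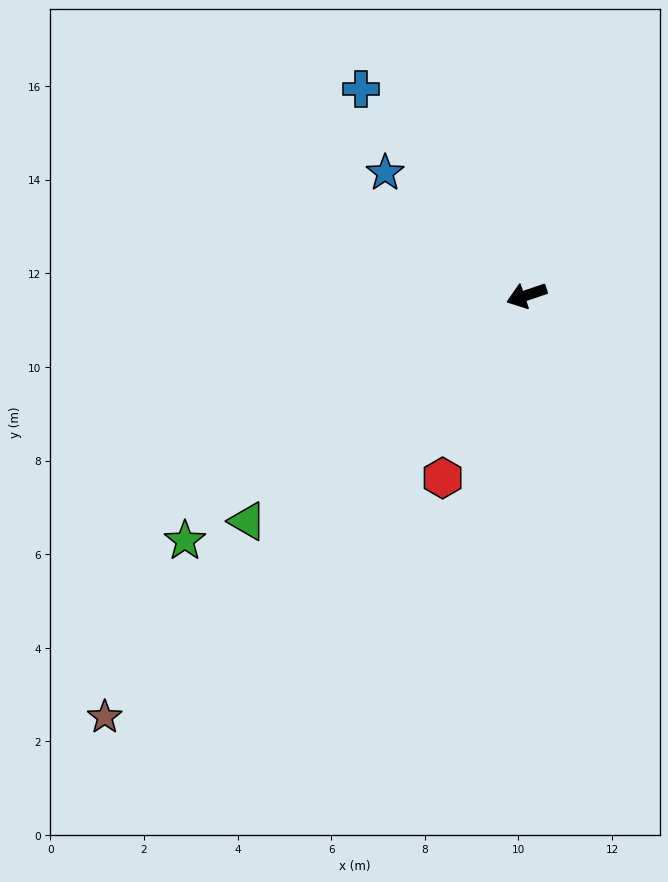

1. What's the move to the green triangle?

turn left 20°, forward 7.7 m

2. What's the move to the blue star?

turn right 60°, forward 4.0 m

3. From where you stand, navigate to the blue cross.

turn right 70°, forward 5.7 m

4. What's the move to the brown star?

turn left 26°, forward 12.7 m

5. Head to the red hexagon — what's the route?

turn left 47°, forward 4.3 m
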